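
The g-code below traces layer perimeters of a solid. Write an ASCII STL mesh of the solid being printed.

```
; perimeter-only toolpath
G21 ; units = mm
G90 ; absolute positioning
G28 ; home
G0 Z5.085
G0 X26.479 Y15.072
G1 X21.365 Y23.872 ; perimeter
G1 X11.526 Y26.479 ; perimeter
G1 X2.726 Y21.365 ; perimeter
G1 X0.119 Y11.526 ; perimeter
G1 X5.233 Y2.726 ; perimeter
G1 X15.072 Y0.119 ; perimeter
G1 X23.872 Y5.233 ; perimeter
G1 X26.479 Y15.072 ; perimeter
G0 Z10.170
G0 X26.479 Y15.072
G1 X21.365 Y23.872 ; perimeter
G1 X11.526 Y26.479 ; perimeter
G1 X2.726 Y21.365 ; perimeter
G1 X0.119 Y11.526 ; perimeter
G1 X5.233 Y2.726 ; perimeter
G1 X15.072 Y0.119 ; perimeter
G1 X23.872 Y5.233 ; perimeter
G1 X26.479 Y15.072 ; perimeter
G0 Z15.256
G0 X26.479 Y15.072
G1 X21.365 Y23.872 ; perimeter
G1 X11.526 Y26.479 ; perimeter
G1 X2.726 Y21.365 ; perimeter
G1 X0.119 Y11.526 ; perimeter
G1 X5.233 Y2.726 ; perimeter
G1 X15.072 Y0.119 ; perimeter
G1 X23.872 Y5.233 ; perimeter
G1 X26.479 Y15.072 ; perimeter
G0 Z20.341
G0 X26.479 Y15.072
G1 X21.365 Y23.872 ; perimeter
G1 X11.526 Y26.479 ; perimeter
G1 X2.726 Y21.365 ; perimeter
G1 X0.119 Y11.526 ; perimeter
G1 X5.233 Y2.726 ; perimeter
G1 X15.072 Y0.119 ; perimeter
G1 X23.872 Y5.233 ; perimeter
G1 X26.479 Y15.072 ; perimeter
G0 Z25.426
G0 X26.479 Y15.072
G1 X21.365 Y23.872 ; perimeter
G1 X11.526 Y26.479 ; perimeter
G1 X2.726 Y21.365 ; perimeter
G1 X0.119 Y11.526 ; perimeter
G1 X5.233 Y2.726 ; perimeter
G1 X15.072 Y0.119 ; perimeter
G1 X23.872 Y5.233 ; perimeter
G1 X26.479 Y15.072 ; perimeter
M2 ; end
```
solid part
  facet normal 0.0000 0.0000 -1.0000
    outer loop
      vertex 11.526 26.479 0.000
      vertex 21.365 23.872 0.000
      vertex 26.479 15.072 0.000
    endloop
  endfacet
  facet normal 0.0000 0.0000 -1.0000
    outer loop
      vertex 2.726 21.365 0.000
      vertex 11.526 26.479 0.000
      vertex 26.479 15.072 0.000
    endloop
  endfacet
  facet normal 0.0000 0.0000 -1.0000
    outer loop
      vertex 0.119 11.526 0.000
      vertex 2.726 21.365 0.000
      vertex 26.479 15.072 0.000
    endloop
  endfacet
  facet normal 0.0000 0.0000 -1.0000
    outer loop
      vertex 5.233 2.726 0.000
      vertex 0.119 11.526 0.000
      vertex 26.479 15.072 0.000
    endloop
  endfacet
  facet normal 0.0000 0.0000 -1.0000
    outer loop
      vertex 15.072 0.119 0.000
      vertex 5.233 2.726 0.000
      vertex 26.479 15.072 0.000
    endloop
  endfacet
  facet normal 0.0000 0.0000 -1.0000
    outer loop
      vertex 23.872 5.233 0.000
      vertex 15.072 0.119 0.000
      vertex 26.479 15.072 0.000
    endloop
  endfacet
  facet normal 0.0000 0.0000 1.0000
    outer loop
      vertex 26.479 15.072 25.426
      vertex 21.365 23.872 25.426
      vertex 11.526 26.479 25.426
    endloop
  endfacet
  facet normal 0.0000 0.0000 1.0000
    outer loop
      vertex 26.479 15.072 25.426
      vertex 11.526 26.479 25.426
      vertex 2.726 21.365 25.426
    endloop
  endfacet
  facet normal 0.0000 0.0000 1.0000
    outer loop
      vertex 26.479 15.072 25.426
      vertex 2.726 21.365 25.426
      vertex 0.119 11.526 25.426
    endloop
  endfacet
  facet normal 0.0000 0.0000 1.0000
    outer loop
      vertex 26.479 15.072 25.426
      vertex 0.119 11.526 25.426
      vertex 5.233 2.726 25.426
    endloop
  endfacet
  facet normal 0.0000 0.0000 1.0000
    outer loop
      vertex 26.479 15.072 25.426
      vertex 5.233 2.726 25.426
      vertex 15.072 0.119 25.426
    endloop
  endfacet
  facet normal 0.0000 0.0000 1.0000
    outer loop
      vertex 26.479 15.072 25.426
      vertex 15.072 0.119 25.426
      vertex 23.872 5.233 25.426
    endloop
  endfacet
  facet normal 0.8646 0.5025 0.0000
    outer loop
      vertex 26.479 15.072 0.000
      vertex 21.365 23.872 0.000
      vertex 21.365 23.872 25.426
    endloop
  endfacet
  facet normal 0.8646 0.5025 0.0000
    outer loop
      vertex 26.479 15.072 0.000
      vertex 21.365 23.872 25.426
      vertex 26.479 15.072 25.426
    endloop
  endfacet
  facet normal 0.2561 0.9666 0.0000
    outer loop
      vertex 21.365 23.872 0.000
      vertex 11.526 26.479 0.000
      vertex 11.526 26.479 25.426
    endloop
  endfacet
  facet normal 0.2561 0.9666 0.0000
    outer loop
      vertex 21.365 23.872 0.000
      vertex 11.526 26.479 25.426
      vertex 21.365 23.872 25.426
    endloop
  endfacet
  facet normal -0.5025 0.8646 0.0000
    outer loop
      vertex 11.526 26.479 0.000
      vertex 2.726 21.365 0.000
      vertex 2.726 21.365 25.426
    endloop
  endfacet
  facet normal -0.5025 0.8646 0.0000
    outer loop
      vertex 11.526 26.479 0.000
      vertex 2.726 21.365 25.426
      vertex 11.526 26.479 25.426
    endloop
  endfacet
  facet normal -0.9666 0.2561 0.0000
    outer loop
      vertex 2.726 21.365 0.000
      vertex 0.119 11.526 0.000
      vertex 0.119 11.526 25.426
    endloop
  endfacet
  facet normal -0.9666 0.2561 0.0000
    outer loop
      vertex 2.726 21.365 0.000
      vertex 0.119 11.526 25.426
      vertex 2.726 21.365 25.426
    endloop
  endfacet
  facet normal -0.8646 -0.5025 0.0000
    outer loop
      vertex 0.119 11.526 0.000
      vertex 5.233 2.726 0.000
      vertex 5.233 2.726 25.426
    endloop
  endfacet
  facet normal -0.8646 -0.5025 0.0000
    outer loop
      vertex 0.119 11.526 0.000
      vertex 5.233 2.726 25.426
      vertex 0.119 11.526 25.426
    endloop
  endfacet
  facet normal -0.2561 -0.9666 0.0000
    outer loop
      vertex 5.233 2.726 0.000
      vertex 15.072 0.119 0.000
      vertex 15.072 0.119 25.426
    endloop
  endfacet
  facet normal -0.2561 -0.9666 0.0000
    outer loop
      vertex 5.233 2.726 0.000
      vertex 15.072 0.119 25.426
      vertex 5.233 2.726 25.426
    endloop
  endfacet
  facet normal 0.5025 -0.8646 0.0000
    outer loop
      vertex 15.072 0.119 0.000
      vertex 23.872 5.233 0.000
      vertex 23.872 5.233 25.426
    endloop
  endfacet
  facet normal 0.5025 -0.8646 0.0000
    outer loop
      vertex 15.072 0.119 0.000
      vertex 23.872 5.233 25.426
      vertex 15.072 0.119 25.426
    endloop
  endfacet
  facet normal 0.9666 -0.2561 0.0000
    outer loop
      vertex 23.872 5.233 0.000
      vertex 26.479 15.072 0.000
      vertex 26.479 15.072 25.426
    endloop
  endfacet
  facet normal 0.9666 -0.2561 0.0000
    outer loop
      vertex 23.872 5.233 0.000
      vertex 26.479 15.072 25.426
      vertex 23.872 5.233 25.426
    endloop
  endfacet
endsolid part

The G0 Z moves step by Δz≈5.085 mm. Every layer's G1 loop is the same polygon, so the solid is a straight extrusion of it from z=0 to z≈25.4. Closing with flat bottom and top caps and triangulating gives 28 facets — a regular 8-sided prism (a cylinder approximated with 8 flat sides), circumscribed radius ≈ 13.3 mm, height ≈ 25.4 mm.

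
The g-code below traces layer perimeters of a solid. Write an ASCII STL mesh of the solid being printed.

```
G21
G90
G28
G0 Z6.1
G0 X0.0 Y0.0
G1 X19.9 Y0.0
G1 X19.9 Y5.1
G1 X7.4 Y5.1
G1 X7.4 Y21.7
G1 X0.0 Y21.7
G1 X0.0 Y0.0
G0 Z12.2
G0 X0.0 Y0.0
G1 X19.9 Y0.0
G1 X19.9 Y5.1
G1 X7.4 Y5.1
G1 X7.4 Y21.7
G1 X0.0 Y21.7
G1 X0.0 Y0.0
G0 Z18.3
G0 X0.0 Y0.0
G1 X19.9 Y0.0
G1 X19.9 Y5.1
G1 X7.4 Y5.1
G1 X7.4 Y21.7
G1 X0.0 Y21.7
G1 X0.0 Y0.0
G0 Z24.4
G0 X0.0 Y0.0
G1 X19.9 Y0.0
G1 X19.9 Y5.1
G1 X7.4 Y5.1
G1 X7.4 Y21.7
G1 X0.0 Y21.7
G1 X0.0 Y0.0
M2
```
solid part
  facet normal 0.0000 0.0000 -1.0000
    outer loop
      vertex 19.9 5.1 0.0
      vertex 19.9 0.0 0.0
      vertex 0.0 0.0 0.0
    endloop
  endfacet
  facet normal 0.0000 0.0000 -1.0000
    outer loop
      vertex 7.4 5.1 0.0
      vertex 19.9 5.1 0.0
      vertex 0.0 0.0 0.0
    endloop
  endfacet
  facet normal 0.0000 0.0000 -1.0000
    outer loop
      vertex 7.4 21.7 0.0
      vertex 7.4 5.1 0.0
      vertex 0.0 0.0 0.0
    endloop
  endfacet
  facet normal 0.0000 0.0000 -1.0000
    outer loop
      vertex 0.0 21.7 0.0
      vertex 7.4 21.7 0.0
      vertex 0.0 0.0 0.0
    endloop
  endfacet
  facet normal 0.0000 0.0000 1.0000
    outer loop
      vertex 0.0 0.0 24.4
      vertex 19.9 0.0 24.4
      vertex 19.9 5.1 24.4
    endloop
  endfacet
  facet normal 0.0000 0.0000 1.0000
    outer loop
      vertex 0.0 0.0 24.4
      vertex 19.9 5.1 24.4
      vertex 7.4 5.1 24.4
    endloop
  endfacet
  facet normal 0.0000 0.0000 1.0000
    outer loop
      vertex 0.0 0.0 24.4
      vertex 7.4 5.1 24.4
      vertex 7.4 21.7 24.4
    endloop
  endfacet
  facet normal 0.0000 0.0000 1.0000
    outer loop
      vertex 0.0 0.0 24.4
      vertex 7.4 21.7 24.4
      vertex 0.0 21.7 24.4
    endloop
  endfacet
  facet normal 0.0000 -1.0000 0.0000
    outer loop
      vertex 0.0 0.0 0.0
      vertex 19.9 0.0 0.0
      vertex 19.9 0.0 24.4
    endloop
  endfacet
  facet normal 0.0000 -1.0000 0.0000
    outer loop
      vertex 0.0 0.0 0.0
      vertex 19.9 0.0 24.4
      vertex 0.0 0.0 24.4
    endloop
  endfacet
  facet normal 1.0000 0.0000 0.0000
    outer loop
      vertex 19.9 0.0 0.0
      vertex 19.9 5.1 0.0
      vertex 19.9 5.1 24.4
    endloop
  endfacet
  facet normal 1.0000 0.0000 0.0000
    outer loop
      vertex 19.9 0.0 0.0
      vertex 19.9 5.1 24.4
      vertex 19.9 0.0 24.4
    endloop
  endfacet
  facet normal 0.0000 1.0000 0.0000
    outer loop
      vertex 19.9 5.1 0.0
      vertex 7.4 5.1 0.0
      vertex 7.4 5.1 24.4
    endloop
  endfacet
  facet normal 0.0000 1.0000 0.0000
    outer loop
      vertex 19.9 5.1 0.0
      vertex 7.4 5.1 24.4
      vertex 19.9 5.1 24.4
    endloop
  endfacet
  facet normal 1.0000 0.0000 0.0000
    outer loop
      vertex 7.4 5.1 0.0
      vertex 7.4 21.7 0.0
      vertex 7.4 21.7 24.4
    endloop
  endfacet
  facet normal 1.0000 0.0000 0.0000
    outer loop
      vertex 7.4 5.1 0.0
      vertex 7.4 21.7 24.4
      vertex 7.4 5.1 24.4
    endloop
  endfacet
  facet normal 0.0000 1.0000 0.0000
    outer loop
      vertex 7.4 21.7 0.0
      vertex 0.0 21.7 0.0
      vertex 0.0 21.7 24.4
    endloop
  endfacet
  facet normal 0.0000 1.0000 0.0000
    outer loop
      vertex 7.4 21.7 0.0
      vertex 0.0 21.7 24.4
      vertex 7.4 21.7 24.4
    endloop
  endfacet
  facet normal -1.0000 0.0000 0.0000
    outer loop
      vertex 0.0 21.7 0.0
      vertex 0.0 0.0 0.0
      vertex 0.0 0.0 24.4
    endloop
  endfacet
  facet normal -1.0000 0.0000 0.0000
    outer loop
      vertex 0.0 21.7 0.0
      vertex 0.0 0.0 24.4
      vertex 0.0 21.7 24.4
    endloop
  endfacet
endsolid part

The G0 Z moves step by Δz≈6.1 mm. Every layer's G1 loop is the same polygon, so the solid is a straight extrusion of it from z=0 to z≈24.4. Closing with flat bottom and top caps and triangulating gives 20 facets — an L-shaped prism: outer 19.9 × 21.7 mm, arm thicknesses ≈ 5.1 mm (horizontal) and 7.4 mm (vertical), extruded 24.4 mm in z.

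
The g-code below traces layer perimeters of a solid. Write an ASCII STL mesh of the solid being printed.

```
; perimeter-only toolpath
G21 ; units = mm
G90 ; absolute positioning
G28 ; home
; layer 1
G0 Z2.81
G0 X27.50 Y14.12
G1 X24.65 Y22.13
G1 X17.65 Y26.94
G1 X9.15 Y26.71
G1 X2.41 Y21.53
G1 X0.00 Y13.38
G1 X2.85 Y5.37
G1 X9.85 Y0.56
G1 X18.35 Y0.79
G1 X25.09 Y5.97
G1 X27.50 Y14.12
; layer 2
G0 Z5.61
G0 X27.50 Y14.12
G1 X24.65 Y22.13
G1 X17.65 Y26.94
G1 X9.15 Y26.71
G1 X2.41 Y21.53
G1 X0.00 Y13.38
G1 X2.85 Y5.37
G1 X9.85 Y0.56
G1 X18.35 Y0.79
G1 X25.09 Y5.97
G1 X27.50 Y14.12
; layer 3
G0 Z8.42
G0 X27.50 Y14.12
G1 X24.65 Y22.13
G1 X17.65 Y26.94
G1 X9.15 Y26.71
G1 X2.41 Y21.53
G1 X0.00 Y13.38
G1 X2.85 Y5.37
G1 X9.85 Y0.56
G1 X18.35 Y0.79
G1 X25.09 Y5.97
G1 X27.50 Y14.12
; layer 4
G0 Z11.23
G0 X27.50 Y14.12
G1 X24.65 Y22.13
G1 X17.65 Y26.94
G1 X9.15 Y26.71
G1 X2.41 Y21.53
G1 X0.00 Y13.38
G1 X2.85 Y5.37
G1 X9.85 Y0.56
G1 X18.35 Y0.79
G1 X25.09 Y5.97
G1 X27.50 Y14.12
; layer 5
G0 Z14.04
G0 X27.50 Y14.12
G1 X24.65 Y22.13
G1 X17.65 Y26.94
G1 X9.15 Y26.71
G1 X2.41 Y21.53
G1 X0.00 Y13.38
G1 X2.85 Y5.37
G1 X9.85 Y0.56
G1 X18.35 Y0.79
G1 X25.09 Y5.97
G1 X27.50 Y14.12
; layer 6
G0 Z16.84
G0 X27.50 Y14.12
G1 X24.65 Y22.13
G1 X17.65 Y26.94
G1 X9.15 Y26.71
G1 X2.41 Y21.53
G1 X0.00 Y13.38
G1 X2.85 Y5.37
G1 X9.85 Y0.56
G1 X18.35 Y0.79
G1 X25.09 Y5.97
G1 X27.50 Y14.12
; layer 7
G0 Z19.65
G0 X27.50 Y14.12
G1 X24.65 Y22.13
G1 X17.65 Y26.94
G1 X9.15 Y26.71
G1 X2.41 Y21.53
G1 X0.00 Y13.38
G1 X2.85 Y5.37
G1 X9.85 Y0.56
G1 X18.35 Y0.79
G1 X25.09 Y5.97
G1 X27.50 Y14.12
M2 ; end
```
solid part
  facet normal 0.0000 0.0000 -1.0000
    outer loop
      vertex 17.65 26.94 0.00
      vertex 24.65 22.13 0.00
      vertex 27.50 14.12 0.00
    endloop
  endfacet
  facet normal 0.0000 0.0000 -1.0000
    outer loop
      vertex 9.15 26.71 0.00
      vertex 17.65 26.94 0.00
      vertex 27.50 14.12 0.00
    endloop
  endfacet
  facet normal 0.0000 0.0000 -1.0000
    outer loop
      vertex 2.41 21.53 0.00
      vertex 9.15 26.71 0.00
      vertex 27.50 14.12 0.00
    endloop
  endfacet
  facet normal 0.0000 0.0000 -1.0000
    outer loop
      vertex 0.00 13.38 0.00
      vertex 2.41 21.53 0.00
      vertex 27.50 14.12 0.00
    endloop
  endfacet
  facet normal 0.0000 0.0000 -1.0000
    outer loop
      vertex 2.85 5.37 0.00
      vertex 0.00 13.38 0.00
      vertex 27.50 14.12 0.00
    endloop
  endfacet
  facet normal 0.0000 0.0000 -1.0000
    outer loop
      vertex 9.85 0.56 0.00
      vertex 2.85 5.37 0.00
      vertex 27.50 14.12 0.00
    endloop
  endfacet
  facet normal 0.0000 0.0000 -1.0000
    outer loop
      vertex 18.35 0.79 0.00
      vertex 9.85 0.56 0.00
      vertex 27.50 14.12 0.00
    endloop
  endfacet
  facet normal 0.0000 0.0000 -1.0000
    outer loop
      vertex 25.09 5.97 0.00
      vertex 18.35 0.79 0.00
      vertex 27.50 14.12 0.00
    endloop
  endfacet
  facet normal 0.0000 0.0000 1.0000
    outer loop
      vertex 27.50 14.12 19.65
      vertex 24.65 22.13 19.65
      vertex 17.65 26.94 19.65
    endloop
  endfacet
  facet normal 0.0000 0.0000 1.0000
    outer loop
      vertex 27.50 14.12 19.65
      vertex 17.65 26.94 19.65
      vertex 9.15 26.71 19.65
    endloop
  endfacet
  facet normal 0.0000 0.0000 1.0000
    outer loop
      vertex 27.50 14.12 19.65
      vertex 9.15 26.71 19.65
      vertex 2.41 21.53 19.65
    endloop
  endfacet
  facet normal 0.0000 0.0000 1.0000
    outer loop
      vertex 27.50 14.12 19.65
      vertex 2.41 21.53 19.65
      vertex 0.00 13.38 19.65
    endloop
  endfacet
  facet normal 0.0000 0.0000 1.0000
    outer loop
      vertex 27.50 14.12 19.65
      vertex 0.00 13.38 19.65
      vertex 2.85 5.37 19.65
    endloop
  endfacet
  facet normal 0.0000 0.0000 1.0000
    outer loop
      vertex 27.50 14.12 19.65
      vertex 2.85 5.37 19.65
      vertex 9.85 0.56 19.65
    endloop
  endfacet
  facet normal 0.0000 0.0000 1.0000
    outer loop
      vertex 27.50 14.12 19.65
      vertex 9.85 0.56 19.65
      vertex 18.35 0.79 19.65
    endloop
  endfacet
  facet normal 0.0000 0.0000 1.0000
    outer loop
      vertex 27.50 14.12 19.65
      vertex 18.35 0.79 19.65
      vertex 25.09 5.97 19.65
    endloop
  endfacet
  facet normal 0.9421 0.3352 0.0000
    outer loop
      vertex 27.50 14.12 0.00
      vertex 24.65 22.13 0.00
      vertex 24.65 22.13 19.65
    endloop
  endfacet
  facet normal 0.9421 0.3352 0.0000
    outer loop
      vertex 27.50 14.12 0.00
      vertex 24.65 22.13 19.65
      vertex 27.50 14.12 19.65
    endloop
  endfacet
  facet normal 0.5663 0.8242 0.0000
    outer loop
      vertex 24.65 22.13 0.00
      vertex 17.65 26.94 0.00
      vertex 17.65 26.94 19.65
    endloop
  endfacet
  facet normal 0.5663 0.8242 0.0000
    outer loop
      vertex 24.65 22.13 0.00
      vertex 17.65 26.94 19.65
      vertex 24.65 22.13 19.65
    endloop
  endfacet
  facet normal -0.0270 0.9996 0.0000
    outer loop
      vertex 17.65 26.94 0.00
      vertex 9.15 26.71 0.00
      vertex 9.15 26.71 19.65
    endloop
  endfacet
  facet normal -0.0270 0.9996 0.0000
    outer loop
      vertex 17.65 26.94 0.00
      vertex 9.15 26.71 19.65
      vertex 17.65 26.94 19.65
    endloop
  endfacet
  facet normal -0.6094 0.7929 0.0000
    outer loop
      vertex 9.15 26.71 0.00
      vertex 2.41 21.53 0.00
      vertex 2.41 21.53 19.65
    endloop
  endfacet
  facet normal -0.6094 0.7929 0.0000
    outer loop
      vertex 9.15 26.71 0.00
      vertex 2.41 21.53 19.65
      vertex 9.15 26.71 19.65
    endloop
  endfacet
  facet normal -0.9590 0.2836 0.0000
    outer loop
      vertex 2.41 21.53 0.00
      vertex 0.00 13.38 0.00
      vertex 0.00 13.38 19.65
    endloop
  endfacet
  facet normal -0.9590 0.2836 0.0000
    outer loop
      vertex 2.41 21.53 0.00
      vertex 0.00 13.38 19.65
      vertex 2.41 21.53 19.65
    endloop
  endfacet
  facet normal -0.9421 -0.3352 0.0000
    outer loop
      vertex 0.00 13.38 0.00
      vertex 2.85 5.37 0.00
      vertex 2.85 5.37 19.65
    endloop
  endfacet
  facet normal -0.9421 -0.3352 0.0000
    outer loop
      vertex 0.00 13.38 0.00
      vertex 2.85 5.37 19.65
      vertex 0.00 13.38 19.65
    endloop
  endfacet
  facet normal -0.5663 -0.8242 0.0000
    outer loop
      vertex 2.85 5.37 0.00
      vertex 9.85 0.56 0.00
      vertex 9.85 0.56 19.65
    endloop
  endfacet
  facet normal -0.5663 -0.8242 0.0000
    outer loop
      vertex 2.85 5.37 0.00
      vertex 9.85 0.56 19.65
      vertex 2.85 5.37 19.65
    endloop
  endfacet
  facet normal 0.0270 -0.9996 0.0000
    outer loop
      vertex 9.85 0.56 0.00
      vertex 18.35 0.79 0.00
      vertex 18.35 0.79 19.65
    endloop
  endfacet
  facet normal 0.0270 -0.9996 0.0000
    outer loop
      vertex 9.85 0.56 0.00
      vertex 18.35 0.79 19.65
      vertex 9.85 0.56 19.65
    endloop
  endfacet
  facet normal 0.6094 -0.7929 0.0000
    outer loop
      vertex 18.35 0.79 0.00
      vertex 25.09 5.97 0.00
      vertex 25.09 5.97 19.65
    endloop
  endfacet
  facet normal 0.6094 -0.7929 0.0000
    outer loop
      vertex 18.35 0.79 0.00
      vertex 25.09 5.97 19.65
      vertex 18.35 0.79 19.65
    endloop
  endfacet
  facet normal 0.9590 -0.2836 0.0000
    outer loop
      vertex 25.09 5.97 0.00
      vertex 27.50 14.12 0.00
      vertex 27.50 14.12 19.65
    endloop
  endfacet
  facet normal 0.9590 -0.2836 0.0000
    outer loop
      vertex 25.09 5.97 0.00
      vertex 27.50 14.12 19.65
      vertex 25.09 5.97 19.65
    endloop
  endfacet
endsolid part

The G0 Z moves step by Δz≈2.81 mm. Every layer's G1 loop is the same polygon, so the solid is a straight extrusion of it from z=0 to z≈19.6. Closing with flat bottom and top caps and triangulating gives 36 facets — a regular 10-sided prism (a cylinder approximated with 10 flat sides), circumscribed radius ≈ 13.8 mm, height ≈ 19.6 mm.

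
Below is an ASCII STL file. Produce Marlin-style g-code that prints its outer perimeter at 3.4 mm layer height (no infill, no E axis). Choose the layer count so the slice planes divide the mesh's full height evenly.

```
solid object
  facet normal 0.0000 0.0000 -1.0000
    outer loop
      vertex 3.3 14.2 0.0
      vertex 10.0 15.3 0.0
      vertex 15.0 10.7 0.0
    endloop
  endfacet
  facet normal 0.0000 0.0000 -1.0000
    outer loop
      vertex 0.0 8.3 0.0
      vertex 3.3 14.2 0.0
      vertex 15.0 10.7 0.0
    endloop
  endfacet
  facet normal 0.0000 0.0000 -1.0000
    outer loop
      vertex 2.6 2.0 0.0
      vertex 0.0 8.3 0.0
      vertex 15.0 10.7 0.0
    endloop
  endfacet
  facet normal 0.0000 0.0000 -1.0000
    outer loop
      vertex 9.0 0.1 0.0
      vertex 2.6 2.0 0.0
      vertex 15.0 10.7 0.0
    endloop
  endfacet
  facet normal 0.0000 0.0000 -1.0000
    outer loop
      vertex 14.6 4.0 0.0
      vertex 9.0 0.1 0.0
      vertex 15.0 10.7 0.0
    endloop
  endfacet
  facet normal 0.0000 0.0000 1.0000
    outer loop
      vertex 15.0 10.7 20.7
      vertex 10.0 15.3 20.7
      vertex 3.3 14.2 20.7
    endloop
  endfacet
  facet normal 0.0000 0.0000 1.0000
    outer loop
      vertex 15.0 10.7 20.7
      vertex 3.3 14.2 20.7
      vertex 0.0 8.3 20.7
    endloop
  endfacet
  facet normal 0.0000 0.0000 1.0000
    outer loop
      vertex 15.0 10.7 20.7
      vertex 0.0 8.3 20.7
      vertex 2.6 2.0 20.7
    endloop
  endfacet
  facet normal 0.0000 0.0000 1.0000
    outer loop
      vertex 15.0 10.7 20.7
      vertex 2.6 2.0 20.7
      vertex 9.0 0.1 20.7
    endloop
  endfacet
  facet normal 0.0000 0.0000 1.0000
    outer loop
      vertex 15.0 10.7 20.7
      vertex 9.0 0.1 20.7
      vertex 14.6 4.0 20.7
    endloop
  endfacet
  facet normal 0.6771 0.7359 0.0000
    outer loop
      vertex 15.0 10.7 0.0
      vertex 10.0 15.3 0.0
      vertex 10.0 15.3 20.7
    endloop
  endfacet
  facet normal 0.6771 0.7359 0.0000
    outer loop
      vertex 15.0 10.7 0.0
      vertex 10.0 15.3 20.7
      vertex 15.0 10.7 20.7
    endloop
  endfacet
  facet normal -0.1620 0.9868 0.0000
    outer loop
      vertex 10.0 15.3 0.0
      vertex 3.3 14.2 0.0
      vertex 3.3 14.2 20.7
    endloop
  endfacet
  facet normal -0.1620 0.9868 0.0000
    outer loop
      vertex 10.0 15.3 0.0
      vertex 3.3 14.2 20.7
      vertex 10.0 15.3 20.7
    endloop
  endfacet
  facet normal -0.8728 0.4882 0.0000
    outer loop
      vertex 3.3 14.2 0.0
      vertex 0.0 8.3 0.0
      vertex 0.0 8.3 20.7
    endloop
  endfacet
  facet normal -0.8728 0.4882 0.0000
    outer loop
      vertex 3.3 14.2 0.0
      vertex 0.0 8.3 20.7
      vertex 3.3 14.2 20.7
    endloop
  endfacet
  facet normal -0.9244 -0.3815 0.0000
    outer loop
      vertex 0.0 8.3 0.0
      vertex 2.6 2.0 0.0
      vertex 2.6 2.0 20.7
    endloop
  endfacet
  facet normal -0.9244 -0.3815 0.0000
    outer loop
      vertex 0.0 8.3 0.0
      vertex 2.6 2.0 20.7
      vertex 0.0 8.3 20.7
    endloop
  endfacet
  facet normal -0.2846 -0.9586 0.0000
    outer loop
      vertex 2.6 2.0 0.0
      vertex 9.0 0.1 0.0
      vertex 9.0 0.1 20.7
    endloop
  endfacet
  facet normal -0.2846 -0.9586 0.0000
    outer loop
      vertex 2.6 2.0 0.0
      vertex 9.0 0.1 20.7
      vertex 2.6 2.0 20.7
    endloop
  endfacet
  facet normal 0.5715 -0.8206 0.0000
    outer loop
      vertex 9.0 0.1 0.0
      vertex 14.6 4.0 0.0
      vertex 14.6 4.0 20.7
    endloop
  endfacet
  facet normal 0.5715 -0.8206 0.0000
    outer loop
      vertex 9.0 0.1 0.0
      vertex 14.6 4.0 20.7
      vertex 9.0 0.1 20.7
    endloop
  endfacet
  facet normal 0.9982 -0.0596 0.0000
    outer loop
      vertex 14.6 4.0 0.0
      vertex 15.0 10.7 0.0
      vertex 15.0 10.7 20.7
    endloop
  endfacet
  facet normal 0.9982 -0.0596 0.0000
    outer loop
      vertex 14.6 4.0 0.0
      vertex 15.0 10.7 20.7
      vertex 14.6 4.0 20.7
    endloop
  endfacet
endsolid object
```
; perimeter-only toolpath
G21 ; units = mm
G90 ; absolute positioning
G28 ; home
; layer 1
G0 Z3.4
G0 X15.0 Y10.7
G1 X10.0 Y15.3
G1 X3.3 Y14.2
G1 X0.0 Y8.3
G1 X2.6 Y2.0
G1 X9.0 Y0.1
G1 X14.6 Y4.0
G1 X15.0 Y10.7
; layer 2
G0 Z6.9
G0 X15.0 Y10.7
G1 X10.0 Y15.3
G1 X3.3 Y14.2
G1 X0.0 Y8.3
G1 X2.6 Y2.0
G1 X9.0 Y0.1
G1 X14.6 Y4.0
G1 X15.0 Y10.7
; layer 3
G0 Z10.3
G0 X15.0 Y10.7
G1 X10.0 Y15.3
G1 X3.3 Y14.2
G1 X0.0 Y8.3
G1 X2.6 Y2.0
G1 X9.0 Y0.1
G1 X14.6 Y4.0
G1 X15.0 Y10.7
; layer 4
G0 Z13.8
G0 X15.0 Y10.7
G1 X10.0 Y15.3
G1 X3.3 Y14.2
G1 X0.0 Y8.3
G1 X2.6 Y2.0
G1 X9.0 Y0.1
G1 X14.6 Y4.0
G1 X15.0 Y10.7
; layer 5
G0 Z17.2
G0 X15.0 Y10.7
G1 X10.0 Y15.3
G1 X3.3 Y14.2
G1 X0.0 Y8.3
G1 X2.6 Y2.0
G1 X9.0 Y0.1
G1 X14.6 Y4.0
G1 X15.0 Y10.7
; layer 6
G0 Z20.7
G0 X15.0 Y10.7
G1 X10.0 Y15.3
G1 X3.3 Y14.2
G1 X0.0 Y8.3
G1 X2.6 Y2.0
G1 X9.0 Y0.1
G1 X14.6 Y4.0
G1 X15.0 Y10.7
M2 ; end

The solid is a regular 7-sided prism (a cylinder approximated with 7 flat sides), circumscribed radius ≈ 7.8 mm, height ≈ 20.7 mm. Slicing at Δz = 3.4 mm — 6 equal slices spanning the solid's height, so layer i sits at z = i·h/6 — gives 6 non-empty perimeters. Each is a 7-segment closed polygon; G0 lifts to the layer z and rapids to the start vertex, then G1 traces the edges.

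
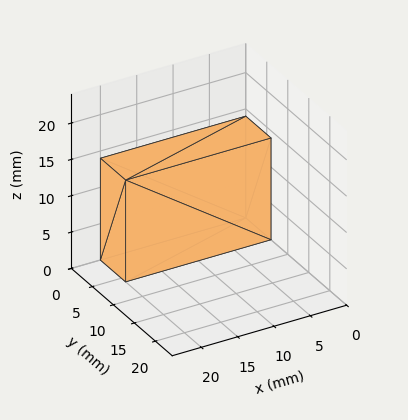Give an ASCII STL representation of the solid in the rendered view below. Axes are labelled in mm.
Reading the render: the shape is a rectangular box, roughly 20 × 6 mm footprint and 14 mm tall (dimensions read to the nearest mm from the axis ticks). For the STL, each face is triangulated and given an outward normal.

solid part
  facet normal 0.0000 0.0000 -1.0000
    outer loop
      vertex 20.000 6.000 0.000
      vertex 20.000 0.000 0.000
      vertex 0.000 0.000 0.000
    endloop
  endfacet
  facet normal 0.0000 0.0000 -1.0000
    outer loop
      vertex 0.000 6.000 0.000
      vertex 20.000 6.000 0.000
      vertex 0.000 0.000 0.000
    endloop
  endfacet
  facet normal 0.0000 0.0000 1.0000
    outer loop
      vertex 0.000 0.000 14.000
      vertex 20.000 0.000 14.000
      vertex 20.000 6.000 14.000
    endloop
  endfacet
  facet normal 0.0000 0.0000 1.0000
    outer loop
      vertex 0.000 0.000 14.000
      vertex 20.000 6.000 14.000
      vertex 0.000 6.000 14.000
    endloop
  endfacet
  facet normal 0.0000 -1.0000 0.0000
    outer loop
      vertex 0.000 0.000 0.000
      vertex 20.000 0.000 0.000
      vertex 20.000 0.000 14.000
    endloop
  endfacet
  facet normal 0.0000 -1.0000 0.0000
    outer loop
      vertex 0.000 0.000 0.000
      vertex 20.000 0.000 14.000
      vertex 0.000 0.000 14.000
    endloop
  endfacet
  facet normal 0.0000 1.0000 0.0000
    outer loop
      vertex 20.000 6.000 14.000
      vertex 20.000 6.000 0.000
      vertex 0.000 6.000 0.000
    endloop
  endfacet
  facet normal 0.0000 1.0000 0.0000
    outer loop
      vertex 0.000 6.000 14.000
      vertex 20.000 6.000 14.000
      vertex 0.000 6.000 0.000
    endloop
  endfacet
  facet normal -1.0000 0.0000 0.0000
    outer loop
      vertex 0.000 6.000 14.000
      vertex 0.000 6.000 0.000
      vertex 0.000 0.000 0.000
    endloop
  endfacet
  facet normal -1.0000 0.0000 0.0000
    outer loop
      vertex 0.000 0.000 14.000
      vertex 0.000 6.000 14.000
      vertex 0.000 0.000 0.000
    endloop
  endfacet
  facet normal 1.0000 0.0000 0.0000
    outer loop
      vertex 20.000 0.000 0.000
      vertex 20.000 6.000 0.000
      vertex 20.000 6.000 14.000
    endloop
  endfacet
  facet normal 1.0000 0.0000 0.0000
    outer loop
      vertex 20.000 0.000 0.000
      vertex 20.000 6.000 14.000
      vertex 20.000 0.000 14.000
    endloop
  endfacet
endsolid part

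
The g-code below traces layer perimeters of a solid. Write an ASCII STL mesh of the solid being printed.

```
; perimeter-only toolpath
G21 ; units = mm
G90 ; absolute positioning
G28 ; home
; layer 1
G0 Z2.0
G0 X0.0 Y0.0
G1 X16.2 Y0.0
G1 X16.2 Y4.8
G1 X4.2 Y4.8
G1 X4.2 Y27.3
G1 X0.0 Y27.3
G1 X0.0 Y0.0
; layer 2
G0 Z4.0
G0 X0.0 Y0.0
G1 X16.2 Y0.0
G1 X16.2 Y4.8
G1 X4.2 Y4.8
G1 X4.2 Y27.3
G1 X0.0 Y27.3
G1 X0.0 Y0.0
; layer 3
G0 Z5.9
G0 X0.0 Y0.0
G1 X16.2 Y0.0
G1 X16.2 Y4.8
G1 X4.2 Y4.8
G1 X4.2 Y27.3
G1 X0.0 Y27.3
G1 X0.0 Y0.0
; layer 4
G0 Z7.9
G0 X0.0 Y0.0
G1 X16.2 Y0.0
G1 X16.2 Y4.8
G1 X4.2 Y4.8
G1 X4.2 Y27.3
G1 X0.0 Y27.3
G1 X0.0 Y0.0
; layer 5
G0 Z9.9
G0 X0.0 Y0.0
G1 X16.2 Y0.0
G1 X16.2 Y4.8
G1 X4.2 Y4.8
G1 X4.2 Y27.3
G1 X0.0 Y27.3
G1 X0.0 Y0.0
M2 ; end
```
solid part
  facet normal 0.0000 0.0000 -1.0000
    outer loop
      vertex 16.2 4.8 0.0
      vertex 16.2 0.0 0.0
      vertex 0.0 0.0 0.0
    endloop
  endfacet
  facet normal 0.0000 0.0000 -1.0000
    outer loop
      vertex 4.2 4.8 0.0
      vertex 16.2 4.8 0.0
      vertex 0.0 0.0 0.0
    endloop
  endfacet
  facet normal 0.0000 0.0000 -1.0000
    outer loop
      vertex 4.2 27.3 0.0
      vertex 4.2 4.8 0.0
      vertex 0.0 0.0 0.0
    endloop
  endfacet
  facet normal 0.0000 0.0000 -1.0000
    outer loop
      vertex 0.0 27.3 0.0
      vertex 4.2 27.3 0.0
      vertex 0.0 0.0 0.0
    endloop
  endfacet
  facet normal 0.0000 0.0000 1.0000
    outer loop
      vertex 0.0 0.0 9.9
      vertex 16.2 0.0 9.9
      vertex 16.2 4.8 9.9
    endloop
  endfacet
  facet normal 0.0000 0.0000 1.0000
    outer loop
      vertex 0.0 0.0 9.9
      vertex 16.2 4.8 9.9
      vertex 4.2 4.8 9.9
    endloop
  endfacet
  facet normal 0.0000 0.0000 1.0000
    outer loop
      vertex 0.0 0.0 9.9
      vertex 4.2 4.8 9.9
      vertex 4.2 27.3 9.9
    endloop
  endfacet
  facet normal 0.0000 0.0000 1.0000
    outer loop
      vertex 0.0 0.0 9.9
      vertex 4.2 27.3 9.9
      vertex 0.0 27.3 9.9
    endloop
  endfacet
  facet normal 0.0000 -1.0000 0.0000
    outer loop
      vertex 0.0 0.0 0.0
      vertex 16.2 0.0 0.0
      vertex 16.2 0.0 9.9
    endloop
  endfacet
  facet normal 0.0000 -1.0000 0.0000
    outer loop
      vertex 0.0 0.0 0.0
      vertex 16.2 0.0 9.9
      vertex 0.0 0.0 9.9
    endloop
  endfacet
  facet normal 1.0000 0.0000 0.0000
    outer loop
      vertex 16.2 0.0 0.0
      vertex 16.2 4.8 0.0
      vertex 16.2 4.8 9.9
    endloop
  endfacet
  facet normal 1.0000 0.0000 0.0000
    outer loop
      vertex 16.2 0.0 0.0
      vertex 16.2 4.8 9.9
      vertex 16.2 0.0 9.9
    endloop
  endfacet
  facet normal 0.0000 1.0000 0.0000
    outer loop
      vertex 16.2 4.8 0.0
      vertex 4.2 4.8 0.0
      vertex 4.2 4.8 9.9
    endloop
  endfacet
  facet normal 0.0000 1.0000 0.0000
    outer loop
      vertex 16.2 4.8 0.0
      vertex 4.2 4.8 9.9
      vertex 16.2 4.8 9.9
    endloop
  endfacet
  facet normal 1.0000 0.0000 0.0000
    outer loop
      vertex 4.2 4.8 0.0
      vertex 4.2 27.3 0.0
      vertex 4.2 27.3 9.9
    endloop
  endfacet
  facet normal 1.0000 0.0000 0.0000
    outer loop
      vertex 4.2 4.8 0.0
      vertex 4.2 27.3 9.9
      vertex 4.2 4.8 9.9
    endloop
  endfacet
  facet normal 0.0000 1.0000 0.0000
    outer loop
      vertex 4.2 27.3 0.0
      vertex 0.0 27.3 0.0
      vertex 0.0 27.3 9.9
    endloop
  endfacet
  facet normal 0.0000 1.0000 0.0000
    outer loop
      vertex 4.2 27.3 0.0
      vertex 0.0 27.3 9.9
      vertex 4.2 27.3 9.9
    endloop
  endfacet
  facet normal -1.0000 0.0000 0.0000
    outer loop
      vertex 0.0 27.3 0.0
      vertex 0.0 0.0 0.0
      vertex 0.0 0.0 9.9
    endloop
  endfacet
  facet normal -1.0000 0.0000 0.0000
    outer loop
      vertex 0.0 27.3 0.0
      vertex 0.0 0.0 9.9
      vertex 0.0 27.3 9.9
    endloop
  endfacet
endsolid part

The G0 Z moves step by Δz≈2.0 mm. Every layer's G1 loop is the same polygon, so the solid is a straight extrusion of it from z=0 to z≈9.9. Closing with flat bottom and top caps and triangulating gives 20 facets — an L-shaped prism: outer 16.2 × 27.3 mm, arm thicknesses ≈ 4.8 mm (horizontal) and 4.2 mm (vertical), extruded 9.9 mm in z.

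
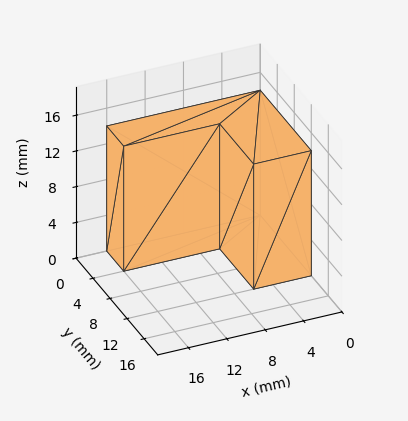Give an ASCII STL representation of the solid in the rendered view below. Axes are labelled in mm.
Reading the render: the shape is an L-shaped prism: outer 16 × 12 mm, arm thicknesses ≈ 4 mm (horizontal) and 6 mm (vertical), extruded 14 mm in z (dimensions read to the nearest mm from the axis ticks). For the STL, each face is triangulated and given an outward normal.

solid part
  facet normal 0.0000 0.0000 -1.0000
    outer loop
      vertex 16.0 4.0 0.0
      vertex 16.0 0.0 0.0
      vertex 0.0 0.0 0.0
    endloop
  endfacet
  facet normal 0.0000 0.0000 -1.0000
    outer loop
      vertex 6.0 4.0 0.0
      vertex 16.0 4.0 0.0
      vertex 0.0 0.0 0.0
    endloop
  endfacet
  facet normal 0.0000 0.0000 -1.0000
    outer loop
      vertex 6.0 12.0 0.0
      vertex 6.0 4.0 0.0
      vertex 0.0 0.0 0.0
    endloop
  endfacet
  facet normal 0.0000 0.0000 -1.0000
    outer loop
      vertex 0.0 12.0 0.0
      vertex 6.0 12.0 0.0
      vertex 0.0 0.0 0.0
    endloop
  endfacet
  facet normal 0.0000 0.0000 1.0000
    outer loop
      vertex 0.0 0.0 14.0
      vertex 16.0 0.0 14.0
      vertex 16.0 4.0 14.0
    endloop
  endfacet
  facet normal 0.0000 0.0000 1.0000
    outer loop
      vertex 0.0 0.0 14.0
      vertex 16.0 4.0 14.0
      vertex 6.0 4.0 14.0
    endloop
  endfacet
  facet normal 0.0000 0.0000 1.0000
    outer loop
      vertex 0.0 0.0 14.0
      vertex 6.0 4.0 14.0
      vertex 6.0 12.0 14.0
    endloop
  endfacet
  facet normal 0.0000 0.0000 1.0000
    outer loop
      vertex 0.0 0.0 14.0
      vertex 6.0 12.0 14.0
      vertex 0.0 12.0 14.0
    endloop
  endfacet
  facet normal 0.0000 -1.0000 0.0000
    outer loop
      vertex 0.0 0.0 0.0
      vertex 16.0 0.0 0.0
      vertex 16.0 0.0 14.0
    endloop
  endfacet
  facet normal 0.0000 -1.0000 0.0000
    outer loop
      vertex 0.0 0.0 0.0
      vertex 16.0 0.0 14.0
      vertex 0.0 0.0 14.0
    endloop
  endfacet
  facet normal 1.0000 0.0000 0.0000
    outer loop
      vertex 16.0 0.0 0.0
      vertex 16.0 4.0 0.0
      vertex 16.0 4.0 14.0
    endloop
  endfacet
  facet normal 1.0000 0.0000 0.0000
    outer loop
      vertex 16.0 0.0 0.0
      vertex 16.0 4.0 14.0
      vertex 16.0 0.0 14.0
    endloop
  endfacet
  facet normal 0.0000 1.0000 0.0000
    outer loop
      vertex 16.0 4.0 0.0
      vertex 6.0 4.0 0.0
      vertex 6.0 4.0 14.0
    endloop
  endfacet
  facet normal 0.0000 1.0000 0.0000
    outer loop
      vertex 16.0 4.0 0.0
      vertex 6.0 4.0 14.0
      vertex 16.0 4.0 14.0
    endloop
  endfacet
  facet normal 1.0000 0.0000 0.0000
    outer loop
      vertex 6.0 4.0 0.0
      vertex 6.0 12.0 0.0
      vertex 6.0 12.0 14.0
    endloop
  endfacet
  facet normal 1.0000 0.0000 0.0000
    outer loop
      vertex 6.0 4.0 0.0
      vertex 6.0 12.0 14.0
      vertex 6.0 4.0 14.0
    endloop
  endfacet
  facet normal 0.0000 1.0000 0.0000
    outer loop
      vertex 6.0 12.0 0.0
      vertex 0.0 12.0 0.0
      vertex 0.0 12.0 14.0
    endloop
  endfacet
  facet normal 0.0000 1.0000 0.0000
    outer loop
      vertex 6.0 12.0 0.0
      vertex 0.0 12.0 14.0
      vertex 6.0 12.0 14.0
    endloop
  endfacet
  facet normal -1.0000 0.0000 0.0000
    outer loop
      vertex 0.0 12.0 0.0
      vertex 0.0 0.0 0.0
      vertex 0.0 0.0 14.0
    endloop
  endfacet
  facet normal -1.0000 0.0000 0.0000
    outer loop
      vertex 0.0 12.0 0.0
      vertex 0.0 0.0 14.0
      vertex 0.0 12.0 14.0
    endloop
  endfacet
endsolid part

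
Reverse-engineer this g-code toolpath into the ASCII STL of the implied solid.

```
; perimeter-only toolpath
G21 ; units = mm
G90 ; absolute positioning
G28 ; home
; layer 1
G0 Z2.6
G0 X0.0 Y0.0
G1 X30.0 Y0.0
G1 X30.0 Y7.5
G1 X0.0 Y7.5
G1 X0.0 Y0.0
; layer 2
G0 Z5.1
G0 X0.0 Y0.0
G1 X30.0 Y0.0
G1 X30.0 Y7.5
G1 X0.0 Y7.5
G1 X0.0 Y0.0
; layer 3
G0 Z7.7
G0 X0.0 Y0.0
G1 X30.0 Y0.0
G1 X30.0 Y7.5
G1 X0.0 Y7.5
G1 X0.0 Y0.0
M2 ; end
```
solid part
  facet normal 0.0000 0.0000 -1.0000
    outer loop
      vertex 30.0 7.5 0.0
      vertex 30.0 0.0 0.0
      vertex 0.0 0.0 0.0
    endloop
  endfacet
  facet normal 0.0000 0.0000 -1.0000
    outer loop
      vertex 0.0 7.5 0.0
      vertex 30.0 7.5 0.0
      vertex 0.0 0.0 0.0
    endloop
  endfacet
  facet normal 0.0000 0.0000 1.0000
    outer loop
      vertex 0.0 0.0 7.7
      vertex 30.0 0.0 7.7
      vertex 30.0 7.5 7.7
    endloop
  endfacet
  facet normal 0.0000 0.0000 1.0000
    outer loop
      vertex 0.0 0.0 7.7
      vertex 30.0 7.5 7.7
      vertex 0.0 7.5 7.7
    endloop
  endfacet
  facet normal 0.0000 -1.0000 0.0000
    outer loop
      vertex 0.0 0.0 0.0
      vertex 30.0 0.0 0.0
      vertex 30.0 0.0 7.7
    endloop
  endfacet
  facet normal 0.0000 -1.0000 0.0000
    outer loop
      vertex 0.0 0.0 0.0
      vertex 30.0 0.0 7.7
      vertex 0.0 0.0 7.7
    endloop
  endfacet
  facet normal 0.0000 1.0000 0.0000
    outer loop
      vertex 30.0 7.5 7.7
      vertex 30.0 7.5 0.0
      vertex 0.0 7.5 0.0
    endloop
  endfacet
  facet normal 0.0000 1.0000 0.0000
    outer loop
      vertex 0.0 7.5 7.7
      vertex 30.0 7.5 7.7
      vertex 0.0 7.5 0.0
    endloop
  endfacet
  facet normal -1.0000 0.0000 0.0000
    outer loop
      vertex 0.0 7.5 7.7
      vertex 0.0 7.5 0.0
      vertex 0.0 0.0 0.0
    endloop
  endfacet
  facet normal -1.0000 0.0000 0.0000
    outer loop
      vertex 0.0 0.0 7.7
      vertex 0.0 7.5 7.7
      vertex 0.0 0.0 0.0
    endloop
  endfacet
  facet normal 1.0000 0.0000 0.0000
    outer loop
      vertex 30.0 0.0 0.0
      vertex 30.0 7.5 0.0
      vertex 30.0 7.5 7.7
    endloop
  endfacet
  facet normal 1.0000 0.0000 0.0000
    outer loop
      vertex 30.0 0.0 0.0
      vertex 30.0 7.5 7.7
      vertex 30.0 0.0 7.7
    endloop
  endfacet
endsolid part

The G0 Z moves step by Δz≈2.6 mm. Every layer's G1 loop is the same polygon, so the solid is a straight extrusion of it from z=0 to z≈7.7. Closing with flat bottom and top caps and triangulating gives 12 facets — a rectangular box, roughly 30 × 7.5 mm footprint and 7.7 mm tall.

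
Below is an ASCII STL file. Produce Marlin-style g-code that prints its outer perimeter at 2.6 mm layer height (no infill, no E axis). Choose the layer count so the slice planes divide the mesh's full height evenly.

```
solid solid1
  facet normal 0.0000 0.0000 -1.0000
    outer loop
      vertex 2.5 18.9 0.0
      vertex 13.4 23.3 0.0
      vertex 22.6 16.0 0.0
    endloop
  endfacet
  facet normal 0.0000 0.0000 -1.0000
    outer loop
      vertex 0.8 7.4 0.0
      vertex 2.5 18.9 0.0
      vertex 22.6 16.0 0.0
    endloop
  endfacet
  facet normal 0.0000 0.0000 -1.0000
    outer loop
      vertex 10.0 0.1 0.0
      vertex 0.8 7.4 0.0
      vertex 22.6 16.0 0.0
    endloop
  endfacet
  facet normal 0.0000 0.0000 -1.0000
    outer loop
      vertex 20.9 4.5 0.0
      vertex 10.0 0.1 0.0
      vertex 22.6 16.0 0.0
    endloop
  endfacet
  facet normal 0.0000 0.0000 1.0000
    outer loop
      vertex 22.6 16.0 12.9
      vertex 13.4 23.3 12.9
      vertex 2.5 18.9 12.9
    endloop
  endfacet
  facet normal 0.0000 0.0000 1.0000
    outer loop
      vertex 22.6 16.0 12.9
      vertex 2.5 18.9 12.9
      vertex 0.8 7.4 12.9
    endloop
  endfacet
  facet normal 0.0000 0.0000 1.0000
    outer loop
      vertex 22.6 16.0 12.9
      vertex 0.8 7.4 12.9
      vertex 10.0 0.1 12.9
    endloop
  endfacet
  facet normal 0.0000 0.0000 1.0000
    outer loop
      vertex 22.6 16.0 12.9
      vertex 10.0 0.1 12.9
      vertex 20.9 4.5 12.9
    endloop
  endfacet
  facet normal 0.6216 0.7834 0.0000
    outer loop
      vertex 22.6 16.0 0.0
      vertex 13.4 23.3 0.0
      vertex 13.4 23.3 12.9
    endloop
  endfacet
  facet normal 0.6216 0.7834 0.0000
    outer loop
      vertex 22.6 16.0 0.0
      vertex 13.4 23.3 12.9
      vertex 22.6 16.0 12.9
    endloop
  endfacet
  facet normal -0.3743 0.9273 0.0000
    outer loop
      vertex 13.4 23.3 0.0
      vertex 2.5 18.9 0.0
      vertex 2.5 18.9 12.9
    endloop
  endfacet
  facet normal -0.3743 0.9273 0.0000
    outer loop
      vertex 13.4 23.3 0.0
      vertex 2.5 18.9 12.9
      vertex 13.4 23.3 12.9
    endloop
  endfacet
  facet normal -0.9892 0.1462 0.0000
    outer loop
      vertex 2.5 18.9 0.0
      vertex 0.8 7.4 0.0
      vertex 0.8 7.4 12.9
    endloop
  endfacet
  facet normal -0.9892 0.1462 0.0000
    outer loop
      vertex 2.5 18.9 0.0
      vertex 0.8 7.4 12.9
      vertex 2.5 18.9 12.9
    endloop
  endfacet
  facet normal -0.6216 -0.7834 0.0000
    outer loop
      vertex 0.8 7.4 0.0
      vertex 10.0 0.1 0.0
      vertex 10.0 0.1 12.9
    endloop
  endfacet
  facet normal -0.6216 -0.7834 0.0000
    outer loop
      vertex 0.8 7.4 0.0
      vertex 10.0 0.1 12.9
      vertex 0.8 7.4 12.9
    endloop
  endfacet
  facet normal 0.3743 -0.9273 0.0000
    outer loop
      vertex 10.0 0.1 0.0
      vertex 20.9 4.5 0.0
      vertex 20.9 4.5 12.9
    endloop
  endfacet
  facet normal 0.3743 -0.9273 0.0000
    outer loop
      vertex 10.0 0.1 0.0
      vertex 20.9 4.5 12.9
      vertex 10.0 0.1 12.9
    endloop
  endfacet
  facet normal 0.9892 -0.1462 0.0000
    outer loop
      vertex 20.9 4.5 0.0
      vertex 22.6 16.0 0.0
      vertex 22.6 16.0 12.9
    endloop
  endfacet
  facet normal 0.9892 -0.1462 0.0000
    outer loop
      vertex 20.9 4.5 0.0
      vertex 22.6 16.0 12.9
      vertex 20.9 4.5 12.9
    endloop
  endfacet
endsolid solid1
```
; perimeter-only toolpath
G21 ; units = mm
G90 ; absolute positioning
G28 ; home
; layer 1
G0 Z2.6
G0 X22.6 Y16.0
G1 X13.4 Y23.3
G1 X2.5 Y18.9
G1 X0.8 Y7.4
G1 X10.0 Y0.1
G1 X20.9 Y4.5
G1 X22.6 Y16.0
; layer 2
G0 Z5.2
G0 X22.6 Y16.0
G1 X13.4 Y23.3
G1 X2.5 Y18.9
G1 X0.8 Y7.4
G1 X10.0 Y0.1
G1 X20.9 Y4.5
G1 X22.6 Y16.0
; layer 3
G0 Z7.7
G0 X22.6 Y16.0
G1 X13.4 Y23.3
G1 X2.5 Y18.9
G1 X0.8 Y7.4
G1 X10.0 Y0.1
G1 X20.9 Y4.5
G1 X22.6 Y16.0
; layer 4
G0 Z10.3
G0 X22.6 Y16.0
G1 X13.4 Y23.3
G1 X2.5 Y18.9
G1 X0.8 Y7.4
G1 X10.0 Y0.1
G1 X20.9 Y4.5
G1 X22.6 Y16.0
; layer 5
G0 Z12.9
G0 X22.6 Y16.0
G1 X13.4 Y23.3
G1 X2.5 Y18.9
G1 X0.8 Y7.4
G1 X10.0 Y0.1
G1 X20.9 Y4.5
G1 X22.6 Y16.0
M2 ; end

The solid is a regular 6-sided prism (a cylinder approximated with 6 flat sides), circumscribed radius ≈ 11.7 mm, height ≈ 12.9 mm. Slicing at Δz = 2.6 mm — 5 equal slices spanning the solid's height, so layer i sits at z = i·h/5 — gives 5 non-empty perimeters. Each is a 6-segment closed polygon; G0 lifts to the layer z and rapids to the start vertex, then G1 traces the edges.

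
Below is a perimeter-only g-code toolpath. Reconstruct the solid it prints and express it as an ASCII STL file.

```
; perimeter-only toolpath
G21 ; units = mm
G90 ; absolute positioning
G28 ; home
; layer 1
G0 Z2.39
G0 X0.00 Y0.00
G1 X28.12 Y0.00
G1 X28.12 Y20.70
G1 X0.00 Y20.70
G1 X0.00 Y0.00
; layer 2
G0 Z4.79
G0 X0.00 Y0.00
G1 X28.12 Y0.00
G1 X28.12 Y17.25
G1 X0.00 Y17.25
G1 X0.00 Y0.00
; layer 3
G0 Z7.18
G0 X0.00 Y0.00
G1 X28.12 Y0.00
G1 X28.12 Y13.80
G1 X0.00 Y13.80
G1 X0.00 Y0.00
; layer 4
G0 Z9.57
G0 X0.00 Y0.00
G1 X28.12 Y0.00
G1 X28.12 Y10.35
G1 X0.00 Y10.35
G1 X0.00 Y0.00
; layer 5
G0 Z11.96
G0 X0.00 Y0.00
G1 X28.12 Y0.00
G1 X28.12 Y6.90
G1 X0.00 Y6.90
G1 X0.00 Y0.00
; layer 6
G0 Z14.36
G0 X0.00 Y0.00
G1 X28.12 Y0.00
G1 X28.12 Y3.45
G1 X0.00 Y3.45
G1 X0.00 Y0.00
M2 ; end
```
solid part
  facet normal 0.0000 0.0000 -1.0000
    outer loop
      vertex 28.12 24.15 0.00
      vertex 28.12 0.00 0.00
      vertex 0.00 0.00 0.00
    endloop
  endfacet
  facet normal 0.0000 0.0000 -1.0000
    outer loop
      vertex 0.00 24.15 0.00
      vertex 28.12 24.15 0.00
      vertex 0.00 0.00 0.00
    endloop
  endfacet
  facet normal 0.0000 -1.0000 0.0000
    outer loop
      vertex 0.00 0.00 0.00
      vertex 28.12 0.00 0.00
      vertex 28.12 0.00 16.75
    endloop
  endfacet
  facet normal 0.0000 -1.0000 0.0000
    outer loop
      vertex 0.00 0.00 0.00
      vertex 28.12 0.00 16.75
      vertex 0.00 0.00 16.75
    endloop
  endfacet
  facet normal 0.0000 0.5699 0.8217
    outer loop
      vertex 0.00 0.00 16.75
      vertex 28.12 0.00 16.75
      vertex 28.12 24.15 0.00
    endloop
  endfacet
  facet normal 0.0000 0.5699 0.8217
    outer loop
      vertex 0.00 0.00 16.75
      vertex 28.12 24.15 0.00
      vertex 0.00 24.15 0.00
    endloop
  endfacet
  facet normal -1.0000 0.0000 0.0000
    outer loop
      vertex 0.00 0.00 16.75
      vertex 0.00 24.15 0.00
      vertex 0.00 0.00 0.00
    endloop
  endfacet
  facet normal 1.0000 0.0000 0.0000
    outer loop
      vertex 28.12 0.00 0.00
      vertex 28.12 24.15 0.00
      vertex 28.12 0.00 16.75
    endloop
  endfacet
endsolid part

The G0 Z moves step by Δz≈2.39 mm. The G1 loops shrink linearly with z, so the solid tapers from its base footprint up to z≈16.8. Closing with a flat bottom cap and the tapered top and triangulating gives 8 facets — a wedge (ramp): 28.1 × 24.1 mm base, rising to 16.8 mm along the y=0 edge and sloping linearly to z=0 at y=24.1.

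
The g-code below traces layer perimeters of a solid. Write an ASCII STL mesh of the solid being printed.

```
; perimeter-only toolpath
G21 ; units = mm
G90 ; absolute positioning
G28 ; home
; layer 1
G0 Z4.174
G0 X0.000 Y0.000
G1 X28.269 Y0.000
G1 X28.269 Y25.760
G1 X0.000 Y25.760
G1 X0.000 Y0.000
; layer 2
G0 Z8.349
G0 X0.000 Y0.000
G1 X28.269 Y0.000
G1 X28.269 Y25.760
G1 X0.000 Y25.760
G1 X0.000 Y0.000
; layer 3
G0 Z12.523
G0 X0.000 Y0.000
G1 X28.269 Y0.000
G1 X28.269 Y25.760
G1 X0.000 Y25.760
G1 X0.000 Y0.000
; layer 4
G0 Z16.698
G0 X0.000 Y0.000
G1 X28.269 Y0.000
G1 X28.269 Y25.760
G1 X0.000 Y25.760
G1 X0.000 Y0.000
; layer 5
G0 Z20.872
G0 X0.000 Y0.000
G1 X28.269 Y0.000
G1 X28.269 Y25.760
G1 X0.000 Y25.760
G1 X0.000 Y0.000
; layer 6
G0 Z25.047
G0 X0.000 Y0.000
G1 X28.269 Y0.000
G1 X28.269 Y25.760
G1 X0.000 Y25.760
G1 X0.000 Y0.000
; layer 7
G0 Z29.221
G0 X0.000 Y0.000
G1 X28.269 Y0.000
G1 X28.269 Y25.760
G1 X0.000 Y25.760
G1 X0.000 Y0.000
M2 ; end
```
solid part
  facet normal 0.0000 0.0000 -1.0000
    outer loop
      vertex 28.269 25.760 0.000
      vertex 28.269 0.000 0.000
      vertex 0.000 0.000 0.000
    endloop
  endfacet
  facet normal 0.0000 0.0000 -1.0000
    outer loop
      vertex 0.000 25.760 0.000
      vertex 28.269 25.760 0.000
      vertex 0.000 0.000 0.000
    endloop
  endfacet
  facet normal 0.0000 0.0000 1.0000
    outer loop
      vertex 0.000 0.000 29.221
      vertex 28.269 0.000 29.221
      vertex 28.269 25.760 29.221
    endloop
  endfacet
  facet normal 0.0000 0.0000 1.0000
    outer loop
      vertex 0.000 0.000 29.221
      vertex 28.269 25.760 29.221
      vertex 0.000 25.760 29.221
    endloop
  endfacet
  facet normal 0.0000 -1.0000 0.0000
    outer loop
      vertex 0.000 0.000 0.000
      vertex 28.269 0.000 0.000
      vertex 28.269 0.000 29.221
    endloop
  endfacet
  facet normal 0.0000 -1.0000 0.0000
    outer loop
      vertex 0.000 0.000 0.000
      vertex 28.269 0.000 29.221
      vertex 0.000 0.000 29.221
    endloop
  endfacet
  facet normal 0.0000 1.0000 0.0000
    outer loop
      vertex 28.269 25.760 29.221
      vertex 28.269 25.760 0.000
      vertex 0.000 25.760 0.000
    endloop
  endfacet
  facet normal 0.0000 1.0000 0.0000
    outer loop
      vertex 0.000 25.760 29.221
      vertex 28.269 25.760 29.221
      vertex 0.000 25.760 0.000
    endloop
  endfacet
  facet normal -1.0000 0.0000 0.0000
    outer loop
      vertex 0.000 25.760 29.221
      vertex 0.000 25.760 0.000
      vertex 0.000 0.000 0.000
    endloop
  endfacet
  facet normal -1.0000 0.0000 0.0000
    outer loop
      vertex 0.000 0.000 29.221
      vertex 0.000 25.760 29.221
      vertex 0.000 0.000 0.000
    endloop
  endfacet
  facet normal 1.0000 0.0000 0.0000
    outer loop
      vertex 28.269 0.000 0.000
      vertex 28.269 25.760 0.000
      vertex 28.269 25.760 29.221
    endloop
  endfacet
  facet normal 1.0000 0.0000 0.0000
    outer loop
      vertex 28.269 0.000 0.000
      vertex 28.269 25.760 29.221
      vertex 28.269 0.000 29.221
    endloop
  endfacet
endsolid part

The G0 Z moves step by Δz≈4.174 mm. Every layer's G1 loop is the same polygon, so the solid is a straight extrusion of it from z=0 to z≈29.2. Closing with flat bottom and top caps and triangulating gives 12 facets — a rectangular box, roughly 28.3 × 25.8 mm footprint and 29.2 mm tall.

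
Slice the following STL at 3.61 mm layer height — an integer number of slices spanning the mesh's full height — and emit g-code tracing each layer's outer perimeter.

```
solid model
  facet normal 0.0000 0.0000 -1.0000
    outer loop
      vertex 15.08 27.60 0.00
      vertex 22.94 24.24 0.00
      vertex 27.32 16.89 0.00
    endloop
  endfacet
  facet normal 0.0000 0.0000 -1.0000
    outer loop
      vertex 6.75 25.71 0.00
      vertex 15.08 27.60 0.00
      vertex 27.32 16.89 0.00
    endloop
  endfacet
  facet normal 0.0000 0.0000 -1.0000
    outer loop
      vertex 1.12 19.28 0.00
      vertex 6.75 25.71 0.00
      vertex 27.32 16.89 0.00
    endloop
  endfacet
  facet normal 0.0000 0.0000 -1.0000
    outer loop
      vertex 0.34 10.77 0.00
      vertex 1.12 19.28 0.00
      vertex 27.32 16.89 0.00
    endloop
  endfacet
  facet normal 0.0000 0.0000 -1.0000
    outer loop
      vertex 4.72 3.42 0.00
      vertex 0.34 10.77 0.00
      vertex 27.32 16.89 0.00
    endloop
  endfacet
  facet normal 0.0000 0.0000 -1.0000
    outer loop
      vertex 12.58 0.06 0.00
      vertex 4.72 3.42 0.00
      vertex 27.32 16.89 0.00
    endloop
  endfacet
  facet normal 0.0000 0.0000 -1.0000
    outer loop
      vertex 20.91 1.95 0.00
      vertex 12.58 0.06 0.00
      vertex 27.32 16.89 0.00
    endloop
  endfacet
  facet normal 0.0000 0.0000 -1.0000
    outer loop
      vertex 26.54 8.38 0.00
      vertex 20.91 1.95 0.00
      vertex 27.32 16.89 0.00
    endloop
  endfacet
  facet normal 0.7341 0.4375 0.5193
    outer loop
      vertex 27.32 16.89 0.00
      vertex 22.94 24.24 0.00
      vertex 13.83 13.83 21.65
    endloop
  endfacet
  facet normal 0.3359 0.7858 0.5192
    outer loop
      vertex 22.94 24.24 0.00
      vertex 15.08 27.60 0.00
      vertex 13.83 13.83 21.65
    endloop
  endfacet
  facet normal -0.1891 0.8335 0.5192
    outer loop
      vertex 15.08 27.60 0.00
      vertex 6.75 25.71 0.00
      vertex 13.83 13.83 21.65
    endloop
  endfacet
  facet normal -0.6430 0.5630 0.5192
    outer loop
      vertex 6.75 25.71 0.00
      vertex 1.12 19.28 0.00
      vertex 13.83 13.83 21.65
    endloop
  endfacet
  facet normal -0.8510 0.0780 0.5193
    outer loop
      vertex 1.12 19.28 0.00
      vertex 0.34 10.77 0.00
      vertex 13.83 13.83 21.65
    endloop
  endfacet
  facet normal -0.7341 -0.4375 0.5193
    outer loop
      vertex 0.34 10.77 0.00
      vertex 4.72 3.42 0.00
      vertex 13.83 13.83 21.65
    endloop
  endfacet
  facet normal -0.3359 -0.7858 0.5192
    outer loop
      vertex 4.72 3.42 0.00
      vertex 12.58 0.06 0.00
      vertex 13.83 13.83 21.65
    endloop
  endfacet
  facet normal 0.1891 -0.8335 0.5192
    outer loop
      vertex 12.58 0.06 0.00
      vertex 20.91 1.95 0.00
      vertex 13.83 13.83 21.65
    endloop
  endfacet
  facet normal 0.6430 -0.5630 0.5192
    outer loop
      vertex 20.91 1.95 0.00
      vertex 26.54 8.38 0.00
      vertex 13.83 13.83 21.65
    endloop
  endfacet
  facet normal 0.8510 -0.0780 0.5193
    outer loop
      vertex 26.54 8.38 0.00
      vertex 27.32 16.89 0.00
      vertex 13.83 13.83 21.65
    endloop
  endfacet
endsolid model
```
; perimeter-only toolpath
G21 ; units = mm
G90 ; absolute positioning
G28 ; home
; layer 1
G0 Z3.61
G0 X25.07 Y16.38
G1 X21.42 Y22.50
G1 X14.87 Y25.31
G1 X7.93 Y23.73
G1 X3.24 Y18.37
G1 X2.59 Y11.28
G1 X6.24 Y5.15
G1 X12.79 Y2.35
G1 X19.73 Y3.93
G1 X24.42 Y9.29
G1 X25.07 Y16.38
; layer 2
G0 Z7.22
G0 X22.82 Y15.87
G1 X19.90 Y20.77
G1 X14.66 Y23.01
G1 X9.11 Y21.75
G1 X5.36 Y17.46
G1 X4.84 Y11.79
G1 X7.76 Y6.89
G1 X13.00 Y4.65
G1 X18.55 Y5.91
G1 X22.30 Y10.20
G1 X22.82 Y15.87
; layer 3
G0 Z10.82
G0 X20.57 Y15.36
G1 X18.39 Y19.04
G1 X14.46 Y20.71
G1 X10.29 Y19.77
G1 X7.47 Y16.55
G1 X7.08 Y12.30
G1 X9.28 Y8.62
G1 X13.21 Y6.95
G1 X17.37 Y7.89
G1 X20.18 Y11.11
G1 X20.57 Y15.36
; layer 4
G0 Z14.43
G0 X18.33 Y14.85
G1 X16.87 Y17.30
G1 X14.25 Y18.42
G1 X11.47 Y17.79
G1 X9.59 Y15.65
G1 X9.33 Y12.81
G1 X10.79 Y10.36
G1 X13.41 Y9.24
G1 X16.19 Y9.87
G1 X18.07 Y12.01
G1 X18.33 Y14.85
; layer 5
G0 Z18.04
G0 X16.08 Y14.34
G1 X15.35 Y15.57
G1 X14.04 Y16.12
G1 X12.65 Y15.81
G1 X11.71 Y14.74
G1 X11.58 Y13.32
G1 X12.31 Y12.09
G1 X13.62 Y11.53
G1 X15.01 Y11.85
G1 X15.95 Y12.92
G1 X16.08 Y14.34
M2 ; end

The solid is a regular 10-sided pyramid, base circumscribed radius ≈ 13.8 mm, apex at z ≈ 21.6 mm. Slicing at Δz = 3.61 mm — 6 equal slices spanning the solid's height, so layer i sits at z = i·h/6 — gives 5 non-empty perimeters. Each is a 10-segment closed polygon; G0 lifts to the layer z and rapids to the start vertex, then G1 traces the edges. The cross-section shrinks linearly with z (the slice at the apex is degenerate and omitted).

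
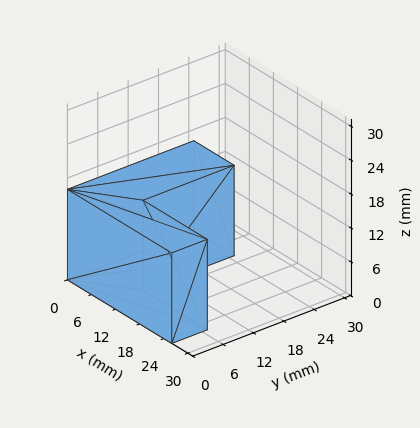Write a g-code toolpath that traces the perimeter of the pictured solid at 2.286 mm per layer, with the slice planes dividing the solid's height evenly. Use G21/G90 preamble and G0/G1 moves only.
Reading the render: the shape is an L-shaped prism: outer 26 × 25 mm, arm thicknesses ≈ 7 mm (horizontal) and 10 mm (vertical), extruded 16 mm in z (dimensions read to the nearest mm from the axis ticks). For the g-code, the solid's height is divided into equal slices at the stated Δz and each level perimeter traced with G1 moves after a G0 lift.

; perimeter-only toolpath
G21 ; units = mm
G90 ; absolute positioning
G28 ; home
; layer 1
G0 Z2.286
G0 X0.000 Y0.000
G1 X26.000 Y0.000
G1 X26.000 Y7.000
G1 X10.000 Y7.000
G1 X10.000 Y25.000
G1 X0.000 Y25.000
G1 X0.000 Y0.000
; layer 2
G0 Z4.571
G0 X0.000 Y0.000
G1 X26.000 Y0.000
G1 X26.000 Y7.000
G1 X10.000 Y7.000
G1 X10.000 Y25.000
G1 X0.000 Y25.000
G1 X0.000 Y0.000
; layer 3
G0 Z6.857
G0 X0.000 Y0.000
G1 X26.000 Y0.000
G1 X26.000 Y7.000
G1 X10.000 Y7.000
G1 X10.000 Y25.000
G1 X0.000 Y25.000
G1 X0.000 Y0.000
; layer 4
G0 Z9.143
G0 X0.000 Y0.000
G1 X26.000 Y0.000
G1 X26.000 Y7.000
G1 X10.000 Y7.000
G1 X10.000 Y25.000
G1 X0.000 Y25.000
G1 X0.000 Y0.000
; layer 5
G0 Z11.429
G0 X0.000 Y0.000
G1 X26.000 Y0.000
G1 X26.000 Y7.000
G1 X10.000 Y7.000
G1 X10.000 Y25.000
G1 X0.000 Y25.000
G1 X0.000 Y0.000
; layer 6
G0 Z13.714
G0 X0.000 Y0.000
G1 X26.000 Y0.000
G1 X26.000 Y7.000
G1 X10.000 Y7.000
G1 X10.000 Y25.000
G1 X0.000 Y25.000
G1 X0.000 Y0.000
; layer 7
G0 Z16.000
G0 X0.000 Y0.000
G1 X26.000 Y0.000
G1 X26.000 Y7.000
G1 X10.000 Y7.000
G1 X10.000 Y25.000
G1 X0.000 Y25.000
G1 X0.000 Y0.000
M2 ; end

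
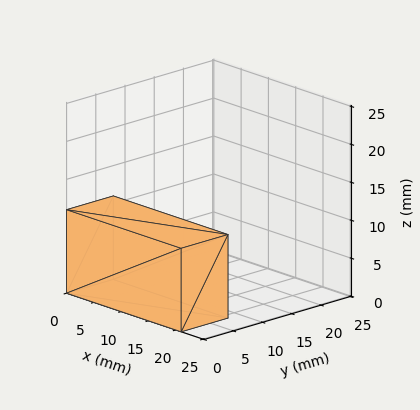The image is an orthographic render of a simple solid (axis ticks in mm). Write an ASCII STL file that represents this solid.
Reading the render: the shape is a rectangular box, roughly 21 × 8 mm footprint and 11 mm tall (dimensions read to the nearest mm from the axis ticks). For the STL, each face is triangulated and given an outward normal.

solid part
  facet normal 0.0000 0.0000 -1.0000
    outer loop
      vertex 21.00 8.00 0.00
      vertex 21.00 0.00 0.00
      vertex 0.00 0.00 0.00
    endloop
  endfacet
  facet normal 0.0000 0.0000 -1.0000
    outer loop
      vertex 0.00 8.00 0.00
      vertex 21.00 8.00 0.00
      vertex 0.00 0.00 0.00
    endloop
  endfacet
  facet normal 0.0000 0.0000 1.0000
    outer loop
      vertex 0.00 0.00 11.00
      vertex 21.00 0.00 11.00
      vertex 21.00 8.00 11.00
    endloop
  endfacet
  facet normal 0.0000 0.0000 1.0000
    outer loop
      vertex 0.00 0.00 11.00
      vertex 21.00 8.00 11.00
      vertex 0.00 8.00 11.00
    endloop
  endfacet
  facet normal 0.0000 -1.0000 0.0000
    outer loop
      vertex 0.00 0.00 0.00
      vertex 21.00 0.00 0.00
      vertex 21.00 0.00 11.00
    endloop
  endfacet
  facet normal 0.0000 -1.0000 0.0000
    outer loop
      vertex 0.00 0.00 0.00
      vertex 21.00 0.00 11.00
      vertex 0.00 0.00 11.00
    endloop
  endfacet
  facet normal 0.0000 1.0000 0.0000
    outer loop
      vertex 21.00 8.00 11.00
      vertex 21.00 8.00 0.00
      vertex 0.00 8.00 0.00
    endloop
  endfacet
  facet normal 0.0000 1.0000 0.0000
    outer loop
      vertex 0.00 8.00 11.00
      vertex 21.00 8.00 11.00
      vertex 0.00 8.00 0.00
    endloop
  endfacet
  facet normal -1.0000 0.0000 0.0000
    outer loop
      vertex 0.00 8.00 11.00
      vertex 0.00 8.00 0.00
      vertex 0.00 0.00 0.00
    endloop
  endfacet
  facet normal -1.0000 0.0000 0.0000
    outer loop
      vertex 0.00 0.00 11.00
      vertex 0.00 8.00 11.00
      vertex 0.00 0.00 0.00
    endloop
  endfacet
  facet normal 1.0000 0.0000 0.0000
    outer loop
      vertex 21.00 0.00 0.00
      vertex 21.00 8.00 0.00
      vertex 21.00 8.00 11.00
    endloop
  endfacet
  facet normal 1.0000 0.0000 0.0000
    outer loop
      vertex 21.00 0.00 0.00
      vertex 21.00 8.00 11.00
      vertex 21.00 0.00 11.00
    endloop
  endfacet
endsolid part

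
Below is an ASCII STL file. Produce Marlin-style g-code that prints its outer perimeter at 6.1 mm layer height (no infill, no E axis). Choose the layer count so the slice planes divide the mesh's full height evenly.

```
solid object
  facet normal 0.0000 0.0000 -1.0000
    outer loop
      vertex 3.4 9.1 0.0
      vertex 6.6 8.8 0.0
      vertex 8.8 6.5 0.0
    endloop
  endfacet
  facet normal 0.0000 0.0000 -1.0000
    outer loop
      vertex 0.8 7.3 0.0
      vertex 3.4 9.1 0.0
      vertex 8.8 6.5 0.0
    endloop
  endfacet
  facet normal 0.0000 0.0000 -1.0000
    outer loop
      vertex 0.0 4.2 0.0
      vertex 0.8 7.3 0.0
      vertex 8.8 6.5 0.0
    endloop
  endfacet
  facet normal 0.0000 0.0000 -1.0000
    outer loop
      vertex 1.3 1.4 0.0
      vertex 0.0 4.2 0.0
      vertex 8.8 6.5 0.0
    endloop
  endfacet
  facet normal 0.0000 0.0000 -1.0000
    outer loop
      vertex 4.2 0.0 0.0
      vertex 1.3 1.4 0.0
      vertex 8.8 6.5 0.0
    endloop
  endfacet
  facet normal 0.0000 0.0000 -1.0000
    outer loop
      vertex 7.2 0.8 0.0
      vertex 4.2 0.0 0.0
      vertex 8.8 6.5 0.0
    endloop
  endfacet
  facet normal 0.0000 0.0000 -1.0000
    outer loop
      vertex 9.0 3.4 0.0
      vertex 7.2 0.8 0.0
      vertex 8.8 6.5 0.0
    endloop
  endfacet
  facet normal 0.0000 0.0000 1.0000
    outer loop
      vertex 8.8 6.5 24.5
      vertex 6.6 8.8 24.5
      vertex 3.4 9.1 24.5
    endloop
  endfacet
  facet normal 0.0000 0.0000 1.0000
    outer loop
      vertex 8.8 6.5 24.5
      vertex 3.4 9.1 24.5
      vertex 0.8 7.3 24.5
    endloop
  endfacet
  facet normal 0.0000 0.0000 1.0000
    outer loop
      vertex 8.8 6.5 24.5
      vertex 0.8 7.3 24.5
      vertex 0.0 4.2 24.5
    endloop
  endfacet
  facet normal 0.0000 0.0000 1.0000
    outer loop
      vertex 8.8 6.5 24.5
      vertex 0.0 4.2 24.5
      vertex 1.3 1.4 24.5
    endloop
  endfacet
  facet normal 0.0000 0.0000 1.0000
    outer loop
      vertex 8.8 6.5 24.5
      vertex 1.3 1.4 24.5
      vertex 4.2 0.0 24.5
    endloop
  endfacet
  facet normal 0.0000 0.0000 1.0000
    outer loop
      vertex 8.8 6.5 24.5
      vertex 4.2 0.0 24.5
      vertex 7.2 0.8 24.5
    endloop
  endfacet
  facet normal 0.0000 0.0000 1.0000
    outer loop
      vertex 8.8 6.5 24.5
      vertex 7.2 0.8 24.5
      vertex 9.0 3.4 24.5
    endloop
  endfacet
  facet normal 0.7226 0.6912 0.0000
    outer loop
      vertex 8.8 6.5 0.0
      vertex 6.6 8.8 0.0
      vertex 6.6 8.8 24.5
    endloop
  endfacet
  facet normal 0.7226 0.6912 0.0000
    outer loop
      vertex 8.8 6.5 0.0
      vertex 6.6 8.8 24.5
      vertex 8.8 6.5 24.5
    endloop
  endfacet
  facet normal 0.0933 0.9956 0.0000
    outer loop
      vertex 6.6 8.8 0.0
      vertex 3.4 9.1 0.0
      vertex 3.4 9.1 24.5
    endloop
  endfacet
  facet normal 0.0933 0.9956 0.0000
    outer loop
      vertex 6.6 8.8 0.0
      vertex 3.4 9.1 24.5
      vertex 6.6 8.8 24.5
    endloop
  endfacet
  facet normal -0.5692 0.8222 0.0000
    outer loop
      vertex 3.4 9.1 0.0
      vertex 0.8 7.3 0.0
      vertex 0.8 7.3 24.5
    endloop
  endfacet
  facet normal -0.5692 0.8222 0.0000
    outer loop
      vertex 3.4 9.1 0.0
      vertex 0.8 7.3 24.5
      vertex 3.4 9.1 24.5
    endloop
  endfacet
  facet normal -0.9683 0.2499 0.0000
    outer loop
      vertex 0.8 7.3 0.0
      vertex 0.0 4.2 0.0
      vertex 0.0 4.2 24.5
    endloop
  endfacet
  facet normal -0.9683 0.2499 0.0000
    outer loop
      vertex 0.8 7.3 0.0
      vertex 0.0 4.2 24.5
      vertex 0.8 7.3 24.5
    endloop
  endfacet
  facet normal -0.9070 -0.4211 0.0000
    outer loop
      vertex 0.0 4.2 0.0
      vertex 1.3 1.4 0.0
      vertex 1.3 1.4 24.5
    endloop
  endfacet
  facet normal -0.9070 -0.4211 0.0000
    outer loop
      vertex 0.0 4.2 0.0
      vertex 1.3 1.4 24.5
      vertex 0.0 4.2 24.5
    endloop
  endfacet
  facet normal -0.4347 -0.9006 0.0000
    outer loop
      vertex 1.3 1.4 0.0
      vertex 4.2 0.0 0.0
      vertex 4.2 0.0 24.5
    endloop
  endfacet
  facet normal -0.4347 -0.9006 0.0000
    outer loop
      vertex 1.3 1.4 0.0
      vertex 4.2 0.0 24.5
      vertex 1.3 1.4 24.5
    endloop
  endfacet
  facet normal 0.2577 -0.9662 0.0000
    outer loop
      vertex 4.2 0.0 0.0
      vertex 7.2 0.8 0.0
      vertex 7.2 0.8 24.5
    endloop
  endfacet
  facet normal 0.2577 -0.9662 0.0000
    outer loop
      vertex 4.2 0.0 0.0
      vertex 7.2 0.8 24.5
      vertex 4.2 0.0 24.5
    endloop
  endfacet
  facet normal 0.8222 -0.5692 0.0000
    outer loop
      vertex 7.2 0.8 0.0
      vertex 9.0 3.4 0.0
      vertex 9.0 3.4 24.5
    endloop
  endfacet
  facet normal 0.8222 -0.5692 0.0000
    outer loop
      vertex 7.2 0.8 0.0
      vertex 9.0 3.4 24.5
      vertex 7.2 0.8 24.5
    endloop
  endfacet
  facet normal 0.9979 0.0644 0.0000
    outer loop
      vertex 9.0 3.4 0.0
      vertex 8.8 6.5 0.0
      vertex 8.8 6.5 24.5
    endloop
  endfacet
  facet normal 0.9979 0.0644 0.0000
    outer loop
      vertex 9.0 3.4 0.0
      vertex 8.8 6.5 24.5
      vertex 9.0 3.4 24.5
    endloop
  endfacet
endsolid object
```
; perimeter-only toolpath
G21 ; units = mm
G90 ; absolute positioning
G28 ; home
; layer 1
G0 Z6.1
G0 X8.8 Y6.5
G1 X6.6 Y8.8
G1 X3.4 Y9.1
G1 X0.8 Y7.3
G1 X0.0 Y4.2
G1 X1.3 Y1.4
G1 X4.2 Y0.0
G1 X7.2 Y0.8
G1 X9.0 Y3.4
G1 X8.8 Y6.5
; layer 2
G0 Z12.2
G0 X8.8 Y6.5
G1 X6.6 Y8.8
G1 X3.4 Y9.1
G1 X0.8 Y7.3
G1 X0.0 Y4.2
G1 X1.3 Y1.4
G1 X4.2 Y0.0
G1 X7.2 Y0.8
G1 X9.0 Y3.4
G1 X8.8 Y6.5
; layer 3
G0 Z18.4
G0 X8.8 Y6.5
G1 X6.6 Y8.8
G1 X3.4 Y9.1
G1 X0.8 Y7.3
G1 X0.0 Y4.2
G1 X1.3 Y1.4
G1 X4.2 Y0.0
G1 X7.2 Y0.8
G1 X9.0 Y3.4
G1 X8.8 Y6.5
; layer 4
G0 Z24.5
G0 X8.8 Y6.5
G1 X6.6 Y8.8
G1 X3.4 Y9.1
G1 X0.8 Y7.3
G1 X0.0 Y4.2
G1 X1.3 Y1.4
G1 X4.2 Y0.0
G1 X7.2 Y0.8
G1 X9.0 Y3.4
G1 X8.8 Y6.5
M2 ; end

The solid is a regular 9-sided prism (a cylinder approximated with 9 flat sides), circumscribed radius ≈ 4.6 mm, height ≈ 24.5 mm. Slicing at Δz = 6.1 mm — 4 equal slices spanning the solid's height, so layer i sits at z = i·h/4 — gives 4 non-empty perimeters. Each is a 9-segment closed polygon; G0 lifts to the layer z and rapids to the start vertex, then G1 traces the edges.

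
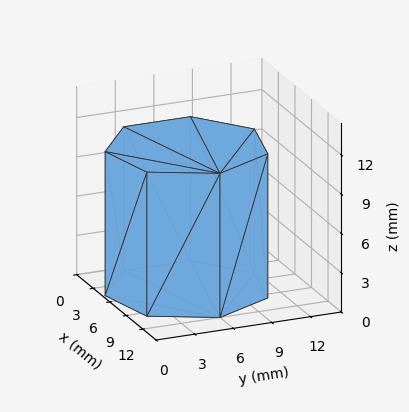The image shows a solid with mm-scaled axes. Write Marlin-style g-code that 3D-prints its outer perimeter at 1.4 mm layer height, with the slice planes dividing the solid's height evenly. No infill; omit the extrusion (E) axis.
Reading the render: the shape is a regular 7-sided prism (a cylinder approximated with 7 flat sides), circumscribed radius ≈ 6 mm, height ≈ 11 mm (dimensions read to the nearest mm from the axis ticks). For the g-code, the solid's height is divided into equal slices at the stated Δz and each level perimeter traced with G1 moves after a G0 lift.

; perimeter-only toolpath
G21 ; units = mm
G90 ; absolute positioning
G28 ; home
; layer 1
G0 Z1.4
G0 X12.0 Y6.0
G1 X9.7 Y10.7
G1 X4.7 Y11.8
G1 X0.6 Y8.6
G1 X0.6 Y3.4
G1 X4.7 Y0.2
G1 X9.7 Y1.3
G1 X12.0 Y6.0
; layer 2
G0 Z2.8
G0 X12.0 Y6.0
G1 X9.7 Y10.7
G1 X4.7 Y11.8
G1 X0.6 Y8.6
G1 X0.6 Y3.4
G1 X4.7 Y0.2
G1 X9.7 Y1.3
G1 X12.0 Y6.0
; layer 3
G0 Z4.1
G0 X12.0 Y6.0
G1 X9.7 Y10.7
G1 X4.7 Y11.8
G1 X0.6 Y8.6
G1 X0.6 Y3.4
G1 X4.7 Y0.2
G1 X9.7 Y1.3
G1 X12.0 Y6.0
; layer 4
G0 Z5.5
G0 X12.0 Y6.0
G1 X9.7 Y10.7
G1 X4.7 Y11.8
G1 X0.6 Y8.6
G1 X0.6 Y3.4
G1 X4.7 Y0.2
G1 X9.7 Y1.3
G1 X12.0 Y6.0
; layer 5
G0 Z6.9
G0 X12.0 Y6.0
G1 X9.7 Y10.7
G1 X4.7 Y11.8
G1 X0.6 Y8.6
G1 X0.6 Y3.4
G1 X4.7 Y0.2
G1 X9.7 Y1.3
G1 X12.0 Y6.0
; layer 6
G0 Z8.2
G0 X12.0 Y6.0
G1 X9.7 Y10.7
G1 X4.7 Y11.8
G1 X0.6 Y8.6
G1 X0.6 Y3.4
G1 X4.7 Y0.2
G1 X9.7 Y1.3
G1 X12.0 Y6.0
; layer 7
G0 Z9.6
G0 X12.0 Y6.0
G1 X9.7 Y10.7
G1 X4.7 Y11.8
G1 X0.6 Y8.6
G1 X0.6 Y3.4
G1 X4.7 Y0.2
G1 X9.7 Y1.3
G1 X12.0 Y6.0
; layer 8
G0 Z11.0
G0 X12.0 Y6.0
G1 X9.7 Y10.7
G1 X4.7 Y11.8
G1 X0.6 Y8.6
G1 X0.6 Y3.4
G1 X4.7 Y0.2
G1 X9.7 Y1.3
G1 X12.0 Y6.0
M2 ; end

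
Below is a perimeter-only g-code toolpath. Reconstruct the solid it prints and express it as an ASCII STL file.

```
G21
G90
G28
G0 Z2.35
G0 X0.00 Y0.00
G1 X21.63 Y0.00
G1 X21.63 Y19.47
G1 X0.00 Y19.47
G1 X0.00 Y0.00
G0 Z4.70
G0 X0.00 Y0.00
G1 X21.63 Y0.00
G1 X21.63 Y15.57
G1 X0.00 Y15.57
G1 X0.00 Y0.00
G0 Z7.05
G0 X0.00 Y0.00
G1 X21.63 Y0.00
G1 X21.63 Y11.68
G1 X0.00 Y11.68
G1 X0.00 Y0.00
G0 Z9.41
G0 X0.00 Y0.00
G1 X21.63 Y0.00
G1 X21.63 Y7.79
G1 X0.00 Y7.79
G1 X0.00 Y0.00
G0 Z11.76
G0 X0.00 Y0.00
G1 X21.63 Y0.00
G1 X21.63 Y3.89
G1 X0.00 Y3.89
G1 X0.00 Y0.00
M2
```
solid part
  facet normal 0.0000 0.0000 -1.0000
    outer loop
      vertex 21.63 23.36 0.00
      vertex 21.63 0.00 0.00
      vertex 0.00 0.00 0.00
    endloop
  endfacet
  facet normal 0.0000 0.0000 -1.0000
    outer loop
      vertex 0.00 23.36 0.00
      vertex 21.63 23.36 0.00
      vertex 0.00 0.00 0.00
    endloop
  endfacet
  facet normal 0.0000 -1.0000 0.0000
    outer loop
      vertex 0.00 0.00 0.00
      vertex 21.63 0.00 0.00
      vertex 21.63 0.00 14.11
    endloop
  endfacet
  facet normal 0.0000 -1.0000 0.0000
    outer loop
      vertex 0.00 0.00 0.00
      vertex 21.63 0.00 14.11
      vertex 0.00 0.00 14.11
    endloop
  endfacet
  facet normal 0.0000 0.5170 0.8560
    outer loop
      vertex 0.00 0.00 14.11
      vertex 21.63 0.00 14.11
      vertex 21.63 23.36 0.00
    endloop
  endfacet
  facet normal 0.0000 0.5170 0.8560
    outer loop
      vertex 0.00 0.00 14.11
      vertex 21.63 23.36 0.00
      vertex 0.00 23.36 0.00
    endloop
  endfacet
  facet normal -1.0000 0.0000 0.0000
    outer loop
      vertex 0.00 0.00 14.11
      vertex 0.00 23.36 0.00
      vertex 0.00 0.00 0.00
    endloop
  endfacet
  facet normal 1.0000 0.0000 0.0000
    outer loop
      vertex 21.63 0.00 0.00
      vertex 21.63 23.36 0.00
      vertex 21.63 0.00 14.11
    endloop
  endfacet
endsolid part

The G0 Z moves step by Δz≈2.35 mm. The G1 loops shrink linearly with z, so the solid tapers from its base footprint up to z≈14.1. Closing with a flat bottom cap and the tapered top and triangulating gives 8 facets — a wedge (ramp): 21.6 × 23.4 mm base, rising to 14.1 mm along the y=0 edge and sloping linearly to z=0 at y=23.4.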